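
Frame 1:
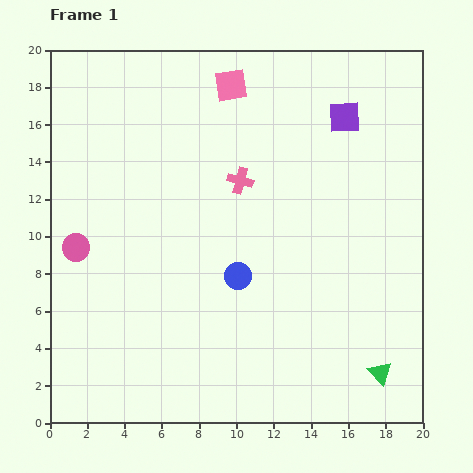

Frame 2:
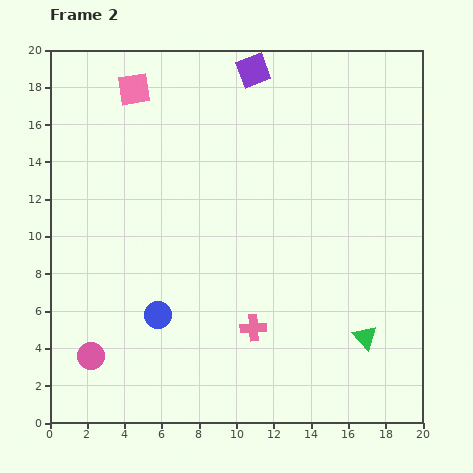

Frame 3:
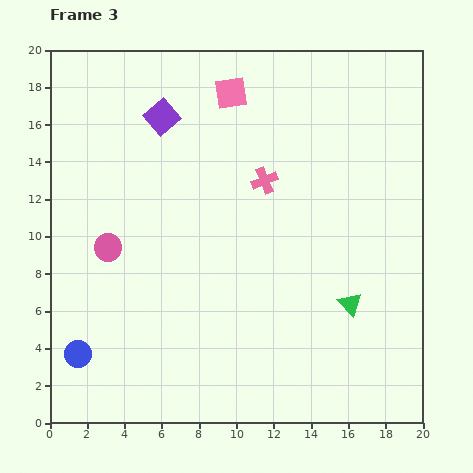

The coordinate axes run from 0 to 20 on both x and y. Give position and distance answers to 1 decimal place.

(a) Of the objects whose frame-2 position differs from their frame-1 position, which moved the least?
the green triangle

(moved 2.1)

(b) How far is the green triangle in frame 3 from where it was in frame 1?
4.0

The green triangle moved from (17.7, 2.7) to (16.1, 6.4), a distance of √(1.6² + 3.7²) ≈ 4.0.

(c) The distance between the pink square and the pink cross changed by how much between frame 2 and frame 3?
-9.3

Distance in frame 2: 14.3. Distance in frame 3: 5.0.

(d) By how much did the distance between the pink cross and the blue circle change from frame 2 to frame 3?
+8.6

Distance in frame 2: 5.1. Distance in frame 3: 13.7.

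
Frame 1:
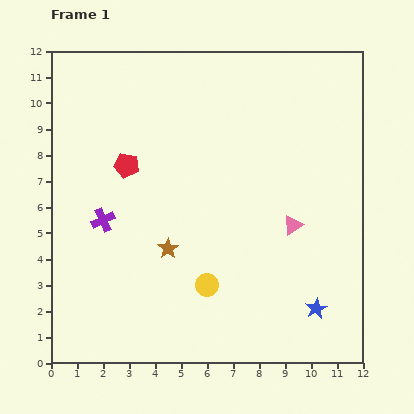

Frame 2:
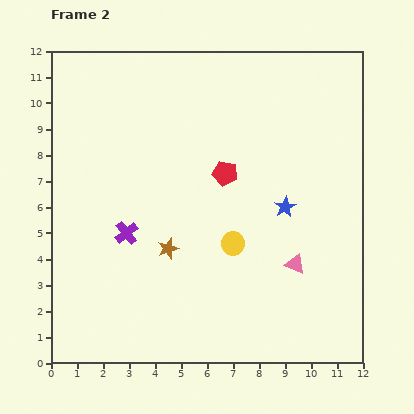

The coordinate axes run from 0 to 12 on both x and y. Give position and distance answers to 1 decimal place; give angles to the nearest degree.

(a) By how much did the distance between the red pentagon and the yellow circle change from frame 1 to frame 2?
-2.8

Distance in frame 1: 5.5. Distance in frame 2: 2.7.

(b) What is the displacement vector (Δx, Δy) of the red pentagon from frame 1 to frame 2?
(3.8, -0.3)

The red pentagon was at (2.9, 7.6) in frame 1 and (6.7, 7.3) in frame 2.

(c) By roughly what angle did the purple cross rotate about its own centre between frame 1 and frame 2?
15° counter-clockwise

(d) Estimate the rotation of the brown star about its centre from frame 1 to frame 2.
15° clockwise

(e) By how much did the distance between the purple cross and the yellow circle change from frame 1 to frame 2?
-0.6

Distance in frame 1: 4.7. Distance in frame 2: 4.1.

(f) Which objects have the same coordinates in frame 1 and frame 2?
the brown star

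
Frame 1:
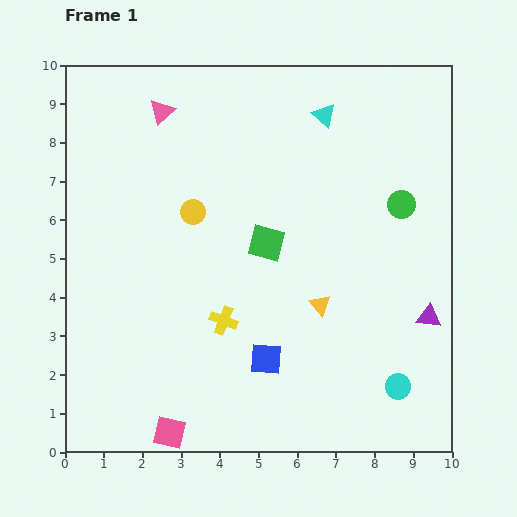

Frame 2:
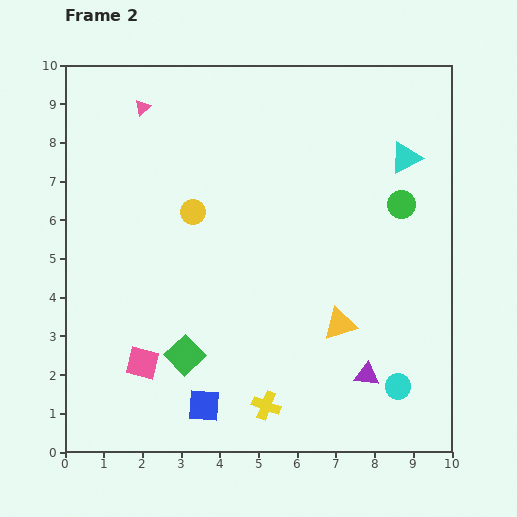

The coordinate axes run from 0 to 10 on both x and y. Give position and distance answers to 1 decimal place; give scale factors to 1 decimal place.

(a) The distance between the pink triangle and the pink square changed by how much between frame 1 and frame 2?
-1.7

Distance in frame 1: 8.3. Distance in frame 2: 6.6.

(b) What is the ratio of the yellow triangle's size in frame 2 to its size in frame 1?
1.5×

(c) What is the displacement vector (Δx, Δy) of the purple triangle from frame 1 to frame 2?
(-1.6, -1.5)

The purple triangle was at (9.4, 3.5) in frame 1 and (7.8, 2.0) in frame 2.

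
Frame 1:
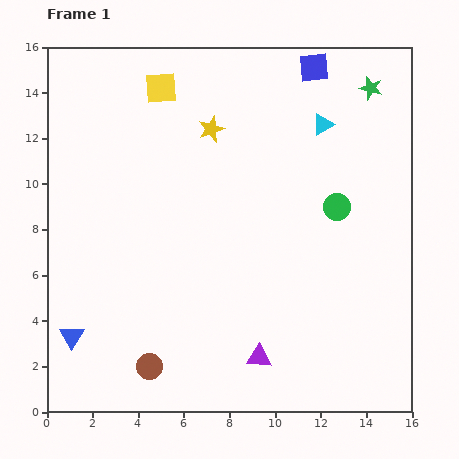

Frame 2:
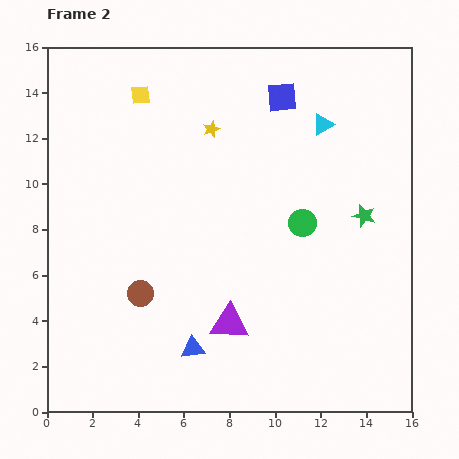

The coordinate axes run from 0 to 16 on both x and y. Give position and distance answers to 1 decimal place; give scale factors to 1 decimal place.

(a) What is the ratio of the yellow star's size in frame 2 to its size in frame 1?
0.6×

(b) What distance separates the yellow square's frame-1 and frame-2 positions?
0.9

The yellow square moved from (5.0, 14.2) to (4.1, 13.9), a distance of √(0.9² + 0.3²) ≈ 0.9.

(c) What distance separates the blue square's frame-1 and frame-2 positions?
1.9

The blue square moved from (11.7, 15.1) to (10.3, 13.8), a distance of √(1.4² + 1.3²) ≈ 1.9.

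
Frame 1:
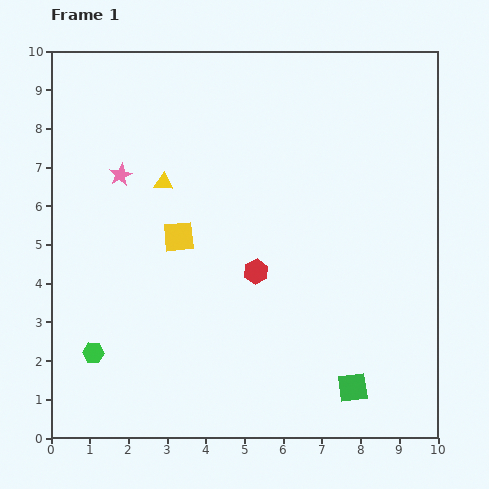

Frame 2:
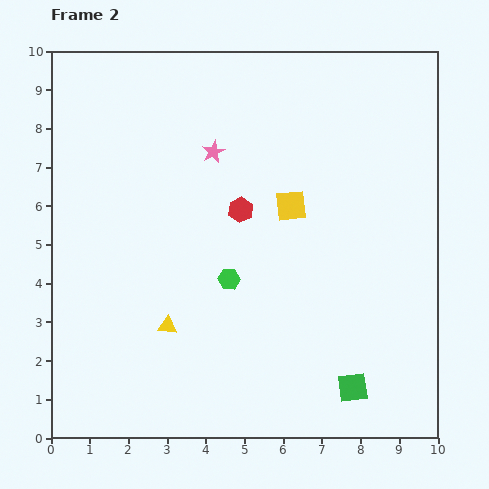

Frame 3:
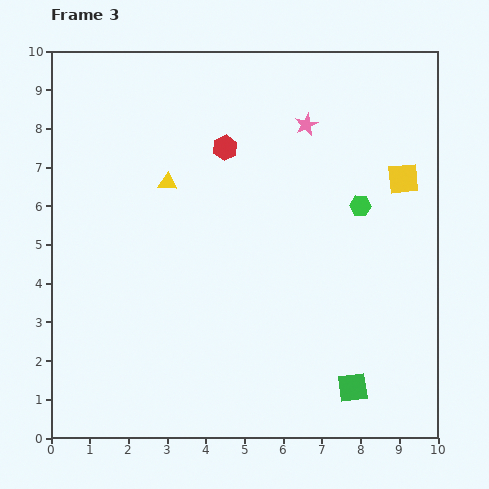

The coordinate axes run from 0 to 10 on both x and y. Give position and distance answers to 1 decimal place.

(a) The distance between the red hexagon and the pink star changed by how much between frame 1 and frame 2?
-2.6

Distance in frame 1: 4.3. Distance in frame 2: 1.7.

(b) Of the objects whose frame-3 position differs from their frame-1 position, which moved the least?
the yellow triangle

(moved 0.1)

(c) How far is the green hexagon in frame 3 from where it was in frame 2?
3.9

The green hexagon moved from (4.6, 4.1) to (8.0, 6.0), a distance of √(3.4² + 1.9²) ≈ 3.9.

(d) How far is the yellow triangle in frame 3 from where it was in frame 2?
3.7

The yellow triangle moved from (3.0, 2.9) to (3.0, 6.6), a distance of √(0.0² + 3.7²) ≈ 3.7.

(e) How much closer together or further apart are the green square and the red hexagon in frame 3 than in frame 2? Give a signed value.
+1.6

Distance in frame 2: 5.4. Distance in frame 3: 7.0.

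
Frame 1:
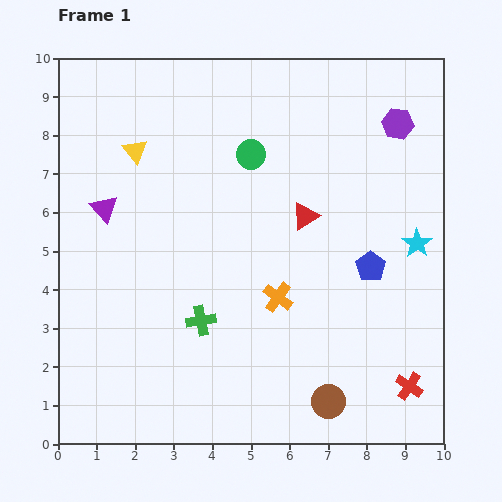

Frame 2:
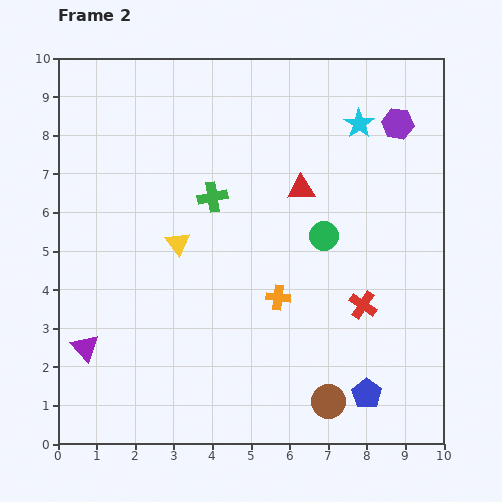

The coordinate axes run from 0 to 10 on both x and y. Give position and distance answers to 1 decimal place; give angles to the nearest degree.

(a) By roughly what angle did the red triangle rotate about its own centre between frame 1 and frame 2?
30° clockwise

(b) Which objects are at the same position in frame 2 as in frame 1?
the orange cross, the brown circle, the purple hexagon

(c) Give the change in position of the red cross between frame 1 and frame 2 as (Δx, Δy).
(-1.2, 2.1)

The red cross was at (9.1, 1.5) in frame 1 and (7.9, 3.6) in frame 2.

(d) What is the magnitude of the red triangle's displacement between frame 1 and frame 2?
0.7

The red triangle moved from (6.4, 5.9) to (6.3, 6.6), a distance of √(0.1² + 0.7²) ≈ 0.7.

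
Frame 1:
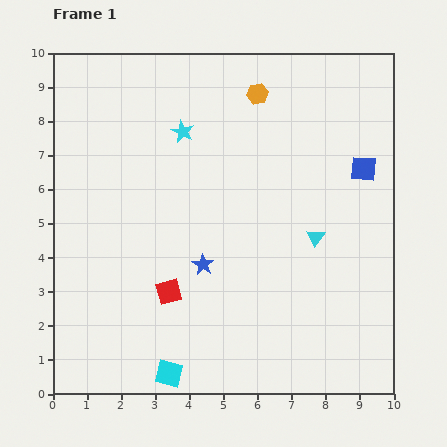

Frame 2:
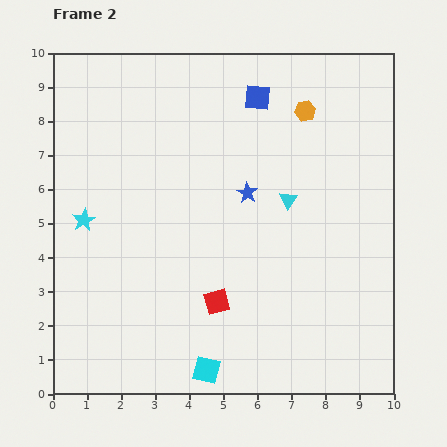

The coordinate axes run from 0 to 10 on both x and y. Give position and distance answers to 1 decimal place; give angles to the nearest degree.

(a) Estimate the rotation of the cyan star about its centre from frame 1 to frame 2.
18° clockwise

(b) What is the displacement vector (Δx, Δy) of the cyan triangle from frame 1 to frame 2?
(-0.8, 1.1)

The cyan triangle was at (7.7, 4.6) in frame 1 and (6.9, 5.7) in frame 2.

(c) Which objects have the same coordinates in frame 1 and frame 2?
none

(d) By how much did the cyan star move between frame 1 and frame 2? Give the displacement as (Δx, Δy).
(-2.9, -2.6)

The cyan star was at (3.8, 7.7) in frame 1 and (0.9, 5.1) in frame 2.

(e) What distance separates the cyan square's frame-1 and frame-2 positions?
1.1

The cyan square moved from (3.4, 0.6) to (4.5, 0.7), a distance of √(1.1² + 0.1²) ≈ 1.1.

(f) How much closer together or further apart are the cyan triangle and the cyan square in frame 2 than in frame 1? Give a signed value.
-0.4

Distance in frame 1: 5.9. Distance in frame 2: 5.5.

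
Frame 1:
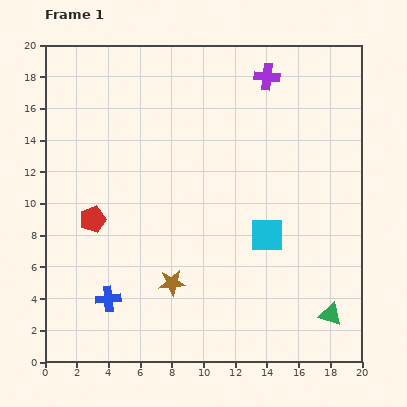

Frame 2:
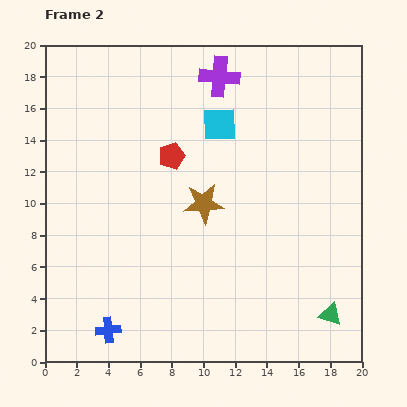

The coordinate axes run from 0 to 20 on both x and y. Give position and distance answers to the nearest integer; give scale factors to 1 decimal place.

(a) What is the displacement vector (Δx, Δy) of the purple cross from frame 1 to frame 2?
(-3, 0)

The purple cross was at (14, 18) in frame 1 and (11, 18) in frame 2.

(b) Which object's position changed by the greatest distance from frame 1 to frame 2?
the cyan square

(moved 8; next 6)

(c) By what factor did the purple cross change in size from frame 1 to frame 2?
1.6×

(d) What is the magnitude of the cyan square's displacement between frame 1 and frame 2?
8

The cyan square moved from (14, 8) to (11, 15), a distance of √(3² + 7²) ≈ 8.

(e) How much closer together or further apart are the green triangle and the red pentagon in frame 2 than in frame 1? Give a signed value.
-2

Distance in frame 1: 16. Distance in frame 2: 14.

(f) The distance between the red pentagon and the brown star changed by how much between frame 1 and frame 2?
-2

Distance in frame 1: 6. Distance in frame 2: 4.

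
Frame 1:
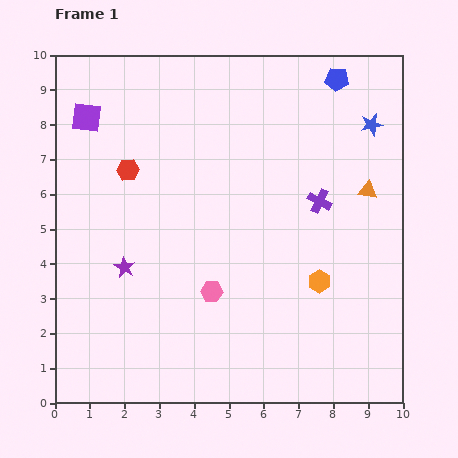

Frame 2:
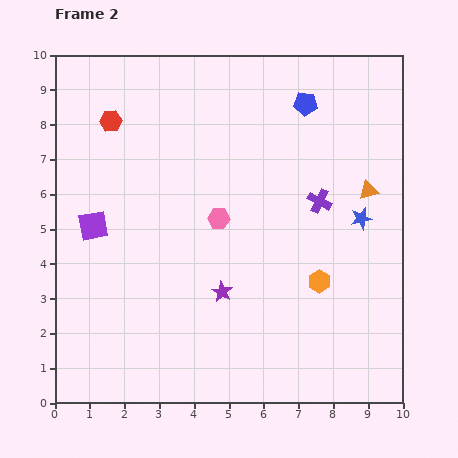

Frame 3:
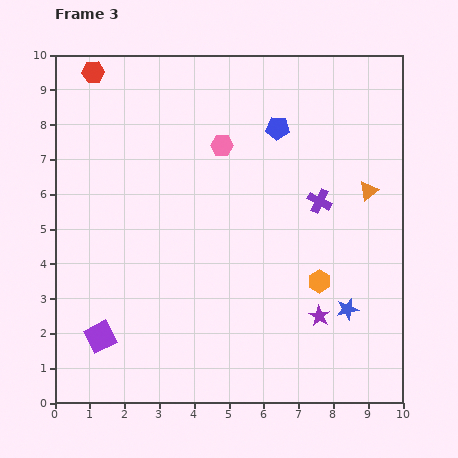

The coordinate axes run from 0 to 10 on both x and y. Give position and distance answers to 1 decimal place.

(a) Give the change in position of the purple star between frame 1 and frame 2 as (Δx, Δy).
(2.8, -0.7)

The purple star was at (2.0, 3.9) in frame 1 and (4.8, 3.2) in frame 2.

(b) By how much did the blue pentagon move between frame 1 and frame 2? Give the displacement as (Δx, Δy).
(-0.9, -0.7)

The blue pentagon was at (8.1, 9.3) in frame 1 and (7.2, 8.6) in frame 2.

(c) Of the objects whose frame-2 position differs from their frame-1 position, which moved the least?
the blue pentagon

(moved 1.1)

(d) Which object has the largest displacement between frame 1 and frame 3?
the purple square

(moved 6.3; next 5.8)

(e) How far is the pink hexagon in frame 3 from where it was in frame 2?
2.1

The pink hexagon moved from (4.7, 5.3) to (4.8, 7.4), a distance of √(0.1² + 2.1²) ≈ 2.1.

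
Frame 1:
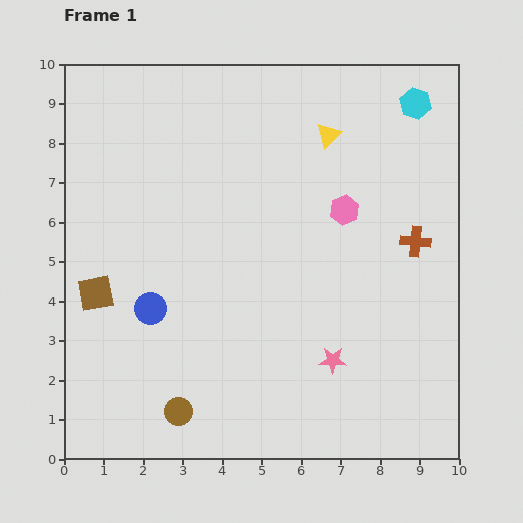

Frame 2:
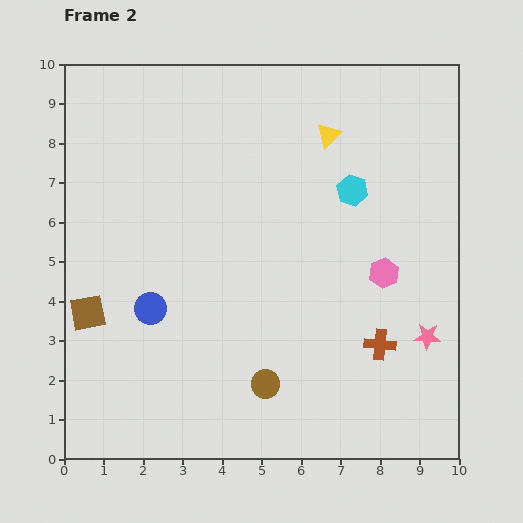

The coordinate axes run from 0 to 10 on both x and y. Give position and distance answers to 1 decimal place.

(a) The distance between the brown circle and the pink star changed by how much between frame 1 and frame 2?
+0.2

Distance in frame 1: 4.1. Distance in frame 2: 4.3.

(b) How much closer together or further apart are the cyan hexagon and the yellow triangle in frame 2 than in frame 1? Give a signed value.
-0.8

Distance in frame 1: 2.3. Distance in frame 2: 1.5.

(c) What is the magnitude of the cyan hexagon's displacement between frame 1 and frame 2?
2.7

The cyan hexagon moved from (8.9, 9.0) to (7.3, 6.8), a distance of √(1.6² + 2.2²) ≈ 2.7.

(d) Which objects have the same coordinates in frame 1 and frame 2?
the yellow triangle, the blue circle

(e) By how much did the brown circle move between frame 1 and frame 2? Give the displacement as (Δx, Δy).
(2.2, 0.7)

The brown circle was at (2.9, 1.2) in frame 1 and (5.1, 1.9) in frame 2.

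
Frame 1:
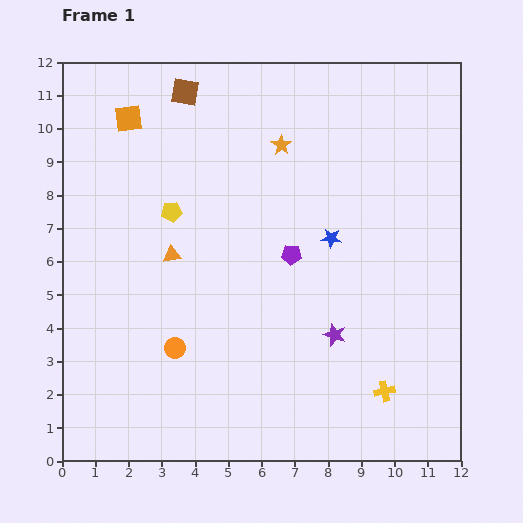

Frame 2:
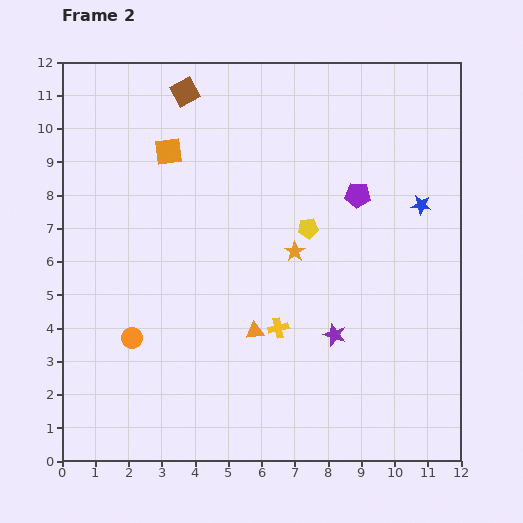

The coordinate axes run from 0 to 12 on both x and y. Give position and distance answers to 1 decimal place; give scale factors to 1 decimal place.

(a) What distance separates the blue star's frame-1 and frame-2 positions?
2.9

The blue star moved from (8.1, 6.7) to (10.8, 7.7), a distance of √(2.7² + 1.0²) ≈ 2.9.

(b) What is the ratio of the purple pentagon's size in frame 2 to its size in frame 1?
1.3×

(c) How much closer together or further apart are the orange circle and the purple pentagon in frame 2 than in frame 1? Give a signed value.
+3.5

Distance in frame 1: 4.5. Distance in frame 2: 8.0.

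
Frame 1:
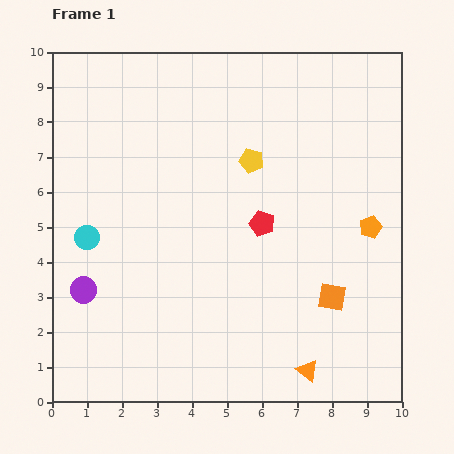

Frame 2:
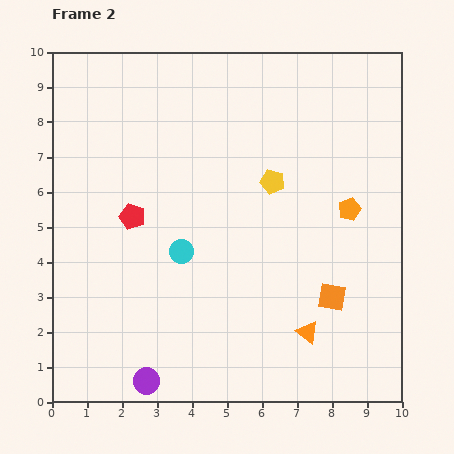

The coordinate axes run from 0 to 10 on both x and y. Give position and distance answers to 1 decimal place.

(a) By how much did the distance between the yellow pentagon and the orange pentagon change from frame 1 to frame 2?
-1.6

Distance in frame 1: 3.9. Distance in frame 2: 2.3.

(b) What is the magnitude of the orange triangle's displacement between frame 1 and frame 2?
1.1

The orange triangle moved from (7.3, 0.9) to (7.3, 2.0), a distance of √(0.0² + 1.1²) ≈ 1.1.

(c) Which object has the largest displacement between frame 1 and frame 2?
the red pentagon

(moved 3.7; next 3.2)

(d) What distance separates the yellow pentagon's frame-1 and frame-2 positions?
0.8

The yellow pentagon moved from (5.7, 6.9) to (6.3, 6.3), a distance of √(0.6² + 0.6²) ≈ 0.8.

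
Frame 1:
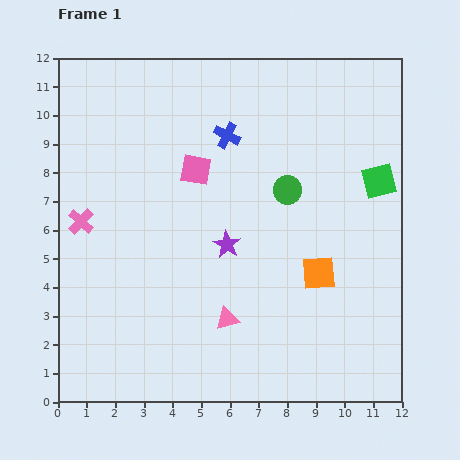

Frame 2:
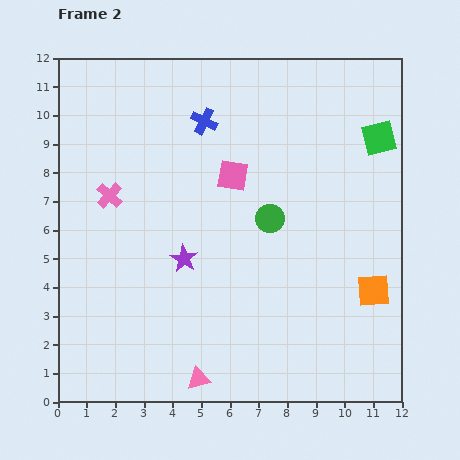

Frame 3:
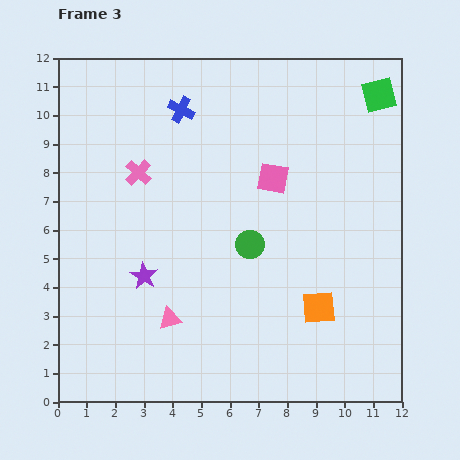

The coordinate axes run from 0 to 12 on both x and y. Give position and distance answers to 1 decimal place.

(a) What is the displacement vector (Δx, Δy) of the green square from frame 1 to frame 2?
(0.0, 1.5)

The green square was at (11.2, 7.7) in frame 1 and (11.2, 9.2) in frame 2.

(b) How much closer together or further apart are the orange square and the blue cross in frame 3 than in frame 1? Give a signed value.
+2.6

Distance in frame 1: 5.8. Distance in frame 3: 8.4.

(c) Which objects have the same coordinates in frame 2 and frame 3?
none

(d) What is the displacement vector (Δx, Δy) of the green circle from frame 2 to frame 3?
(-0.7, -0.9)

The green circle was at (7.4, 6.4) in frame 2 and (6.7, 5.5) in frame 3.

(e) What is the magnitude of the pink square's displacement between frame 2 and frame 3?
1.4

The pink square moved from (6.1, 7.9) to (7.5, 7.8), a distance of √(1.4² + 0.1²) ≈ 1.4.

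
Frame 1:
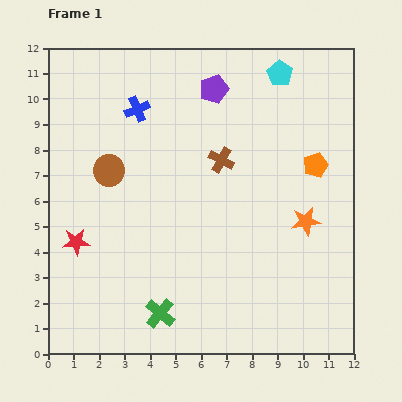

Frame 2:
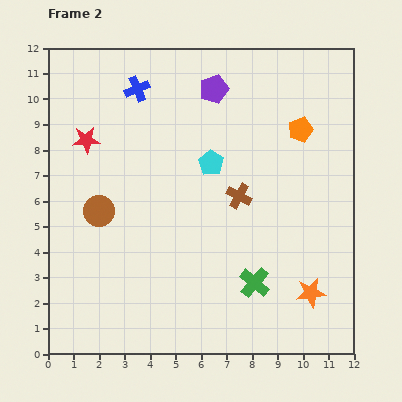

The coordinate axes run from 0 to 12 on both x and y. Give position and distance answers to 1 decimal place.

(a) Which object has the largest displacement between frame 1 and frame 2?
the cyan pentagon

(moved 4.4; next 4.0)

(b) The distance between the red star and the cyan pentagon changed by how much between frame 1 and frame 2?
-5.4

Distance in frame 1: 10.4. Distance in frame 2: 5.0.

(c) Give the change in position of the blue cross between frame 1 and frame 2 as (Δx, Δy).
(0.0, 0.8)

The blue cross was at (3.5, 9.6) in frame 1 and (3.5, 10.4) in frame 2.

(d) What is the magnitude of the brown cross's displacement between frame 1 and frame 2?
1.6

The brown cross moved from (6.8, 7.6) to (7.5, 6.2), a distance of √(0.7² + 1.4²) ≈ 1.6.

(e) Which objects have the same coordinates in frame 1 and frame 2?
the purple pentagon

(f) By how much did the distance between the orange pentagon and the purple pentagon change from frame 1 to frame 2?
-1.2

Distance in frame 1: 5.0. Distance in frame 2: 3.8.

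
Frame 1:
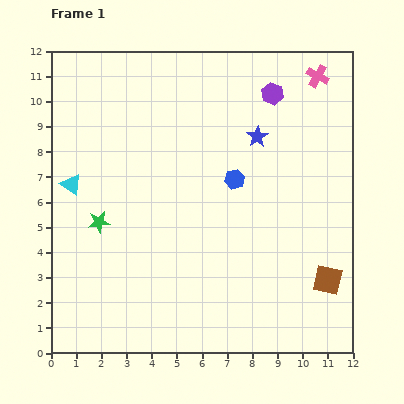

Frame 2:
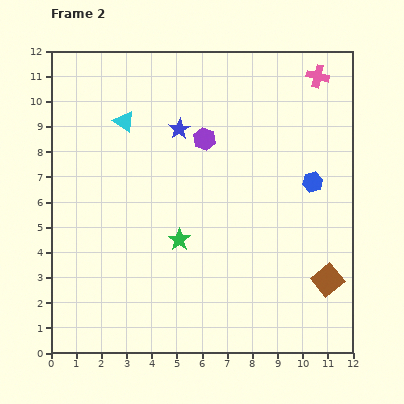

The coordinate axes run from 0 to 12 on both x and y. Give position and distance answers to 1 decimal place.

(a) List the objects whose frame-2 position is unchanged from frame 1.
the brown square, the pink cross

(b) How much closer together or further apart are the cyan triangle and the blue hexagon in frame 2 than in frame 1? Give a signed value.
+1.4

Distance in frame 1: 6.5. Distance in frame 2: 7.9.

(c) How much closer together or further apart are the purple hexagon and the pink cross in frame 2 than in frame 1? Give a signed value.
+3.2

Distance in frame 1: 1.9. Distance in frame 2: 5.1.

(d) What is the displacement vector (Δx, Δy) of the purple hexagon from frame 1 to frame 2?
(-2.7, -1.8)

The purple hexagon was at (8.8, 10.3) in frame 1 and (6.1, 8.5) in frame 2.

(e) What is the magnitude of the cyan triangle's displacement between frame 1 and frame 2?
3.3

The cyan triangle moved from (0.8, 6.7) to (2.9, 9.2), a distance of √(2.1² + 2.5²) ≈ 3.3.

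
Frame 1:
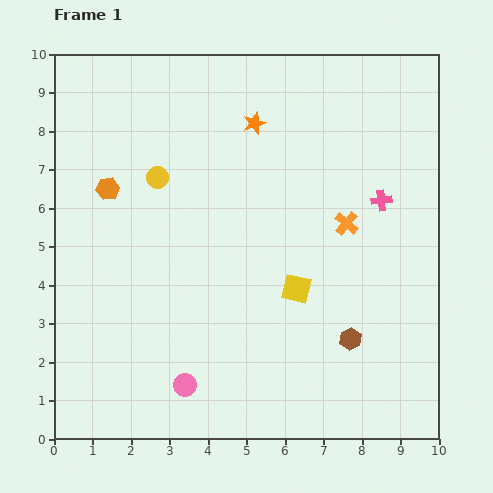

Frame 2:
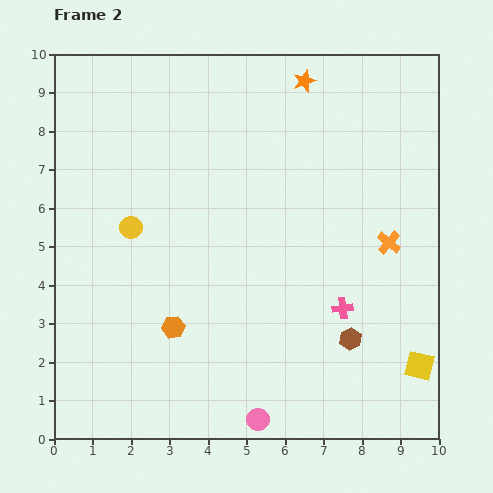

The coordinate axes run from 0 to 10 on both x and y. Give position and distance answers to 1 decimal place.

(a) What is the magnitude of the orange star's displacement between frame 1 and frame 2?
1.7

The orange star moved from (5.2, 8.2) to (6.5, 9.3), a distance of √(1.3² + 1.1²) ≈ 1.7.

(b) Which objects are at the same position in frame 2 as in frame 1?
the brown hexagon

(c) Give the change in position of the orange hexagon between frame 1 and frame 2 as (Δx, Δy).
(1.7, -3.6)

The orange hexagon was at (1.4, 6.5) in frame 1 and (3.1, 2.9) in frame 2.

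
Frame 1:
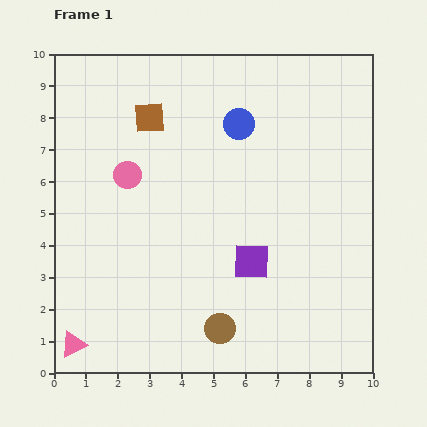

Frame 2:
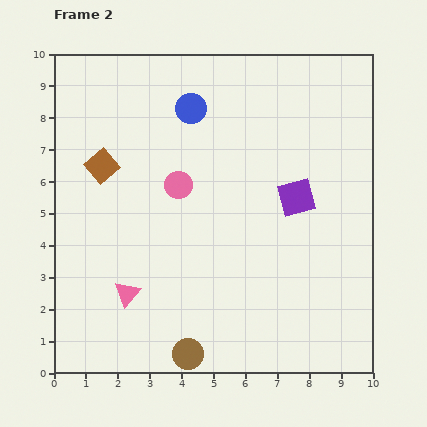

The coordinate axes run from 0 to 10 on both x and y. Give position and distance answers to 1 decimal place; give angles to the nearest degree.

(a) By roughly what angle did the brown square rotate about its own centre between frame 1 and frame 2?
36° counter-clockwise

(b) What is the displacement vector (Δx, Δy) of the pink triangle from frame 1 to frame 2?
(1.7, 1.6)

The pink triangle was at (0.6, 0.9) in frame 1 and (2.3, 2.5) in frame 2.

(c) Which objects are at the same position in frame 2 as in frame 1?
none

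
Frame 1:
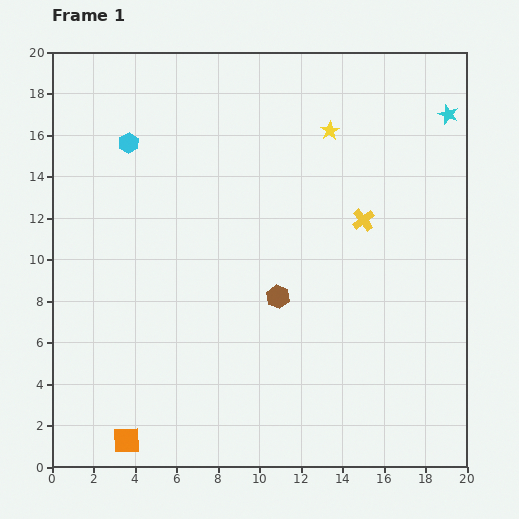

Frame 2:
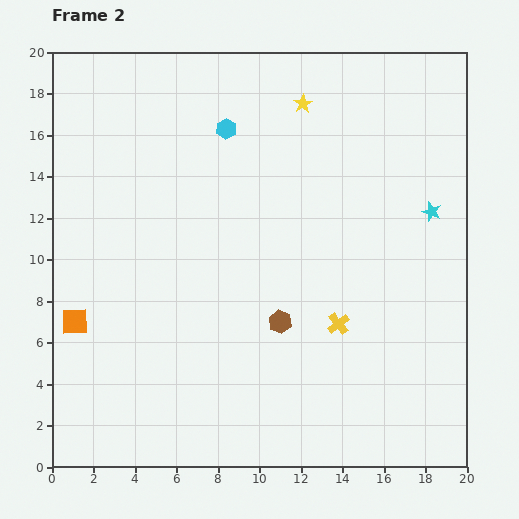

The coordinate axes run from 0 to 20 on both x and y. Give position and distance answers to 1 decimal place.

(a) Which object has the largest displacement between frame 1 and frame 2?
the orange square

(moved 6.2; next 5.1)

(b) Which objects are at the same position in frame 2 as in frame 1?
none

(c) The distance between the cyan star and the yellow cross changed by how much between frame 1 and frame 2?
+0.5

Distance in frame 1: 6.5. Distance in frame 2: 7.0.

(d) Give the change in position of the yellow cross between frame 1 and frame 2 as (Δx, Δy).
(-1.2, -5.0)

The yellow cross was at (15.0, 11.9) in frame 1 and (13.8, 6.9) in frame 2.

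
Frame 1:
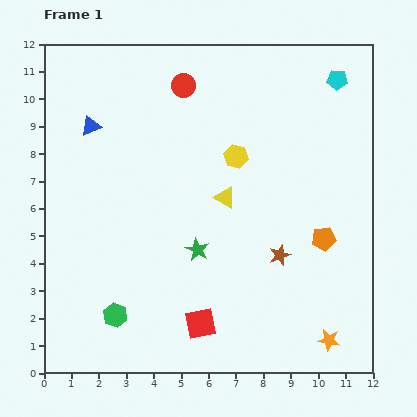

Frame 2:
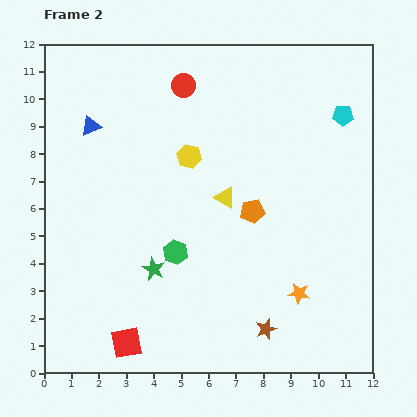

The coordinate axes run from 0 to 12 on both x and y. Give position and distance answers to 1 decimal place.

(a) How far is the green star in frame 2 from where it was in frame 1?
1.7

The green star moved from (5.6, 4.5) to (4.0, 3.8), a distance of √(1.6² + 0.7²) ≈ 1.7.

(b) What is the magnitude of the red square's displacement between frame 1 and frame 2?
2.8

The red square moved from (5.7, 1.8) to (3.0, 1.1), a distance of √(2.7² + 0.7²) ≈ 2.8.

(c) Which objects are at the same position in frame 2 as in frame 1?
the blue triangle, the yellow triangle, the red circle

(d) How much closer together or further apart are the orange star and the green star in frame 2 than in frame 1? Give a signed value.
-0.4

Distance in frame 1: 5.8. Distance in frame 2: 5.4.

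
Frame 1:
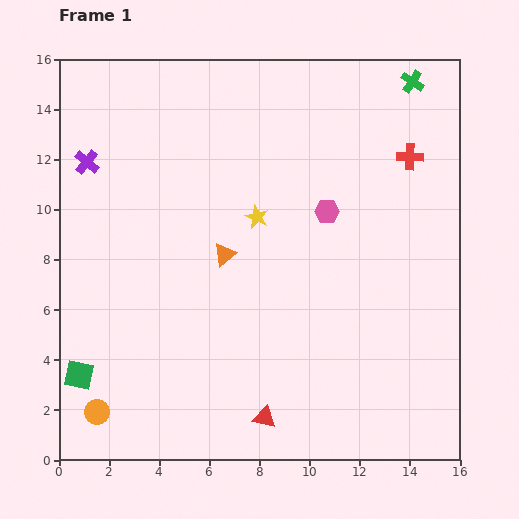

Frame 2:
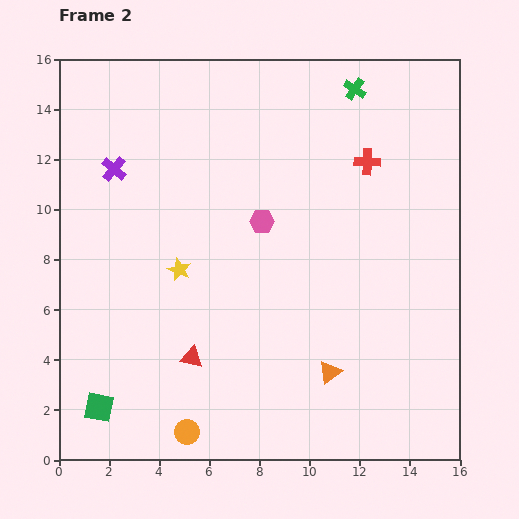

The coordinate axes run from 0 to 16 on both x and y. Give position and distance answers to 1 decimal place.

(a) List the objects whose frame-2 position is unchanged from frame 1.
none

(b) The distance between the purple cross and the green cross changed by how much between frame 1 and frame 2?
-3.3

Distance in frame 1: 13.4. Distance in frame 2: 10.1.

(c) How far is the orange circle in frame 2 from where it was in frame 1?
3.7

The orange circle moved from (1.5, 1.9) to (5.1, 1.1), a distance of √(3.6² + 0.8²) ≈ 3.7.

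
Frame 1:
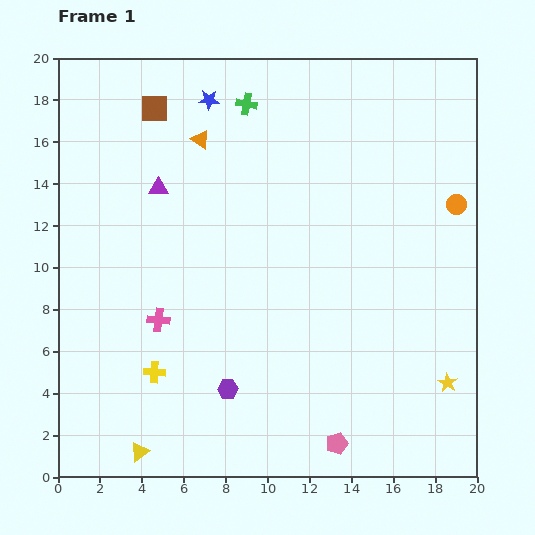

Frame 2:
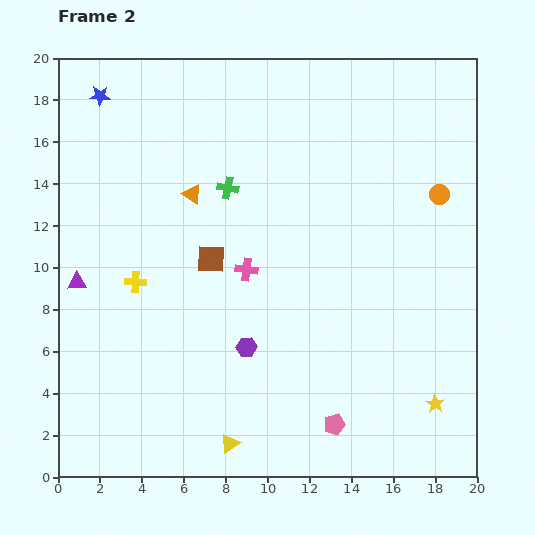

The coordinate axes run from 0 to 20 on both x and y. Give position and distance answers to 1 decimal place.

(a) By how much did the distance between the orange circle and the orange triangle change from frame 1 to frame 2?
-0.8

Distance in frame 1: 12.6. Distance in frame 2: 11.8.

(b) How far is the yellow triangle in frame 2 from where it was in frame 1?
4.3

The yellow triangle moved from (3.9, 1.2) to (8.2, 1.6), a distance of √(4.3² + 0.4²) ≈ 4.3.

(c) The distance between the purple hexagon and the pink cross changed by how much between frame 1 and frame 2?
-1.0

Distance in frame 1: 4.7. Distance in frame 2: 3.7.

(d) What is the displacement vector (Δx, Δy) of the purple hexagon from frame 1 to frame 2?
(0.9, 2.0)

The purple hexagon was at (8.1, 4.2) in frame 1 and (9.0, 6.2) in frame 2.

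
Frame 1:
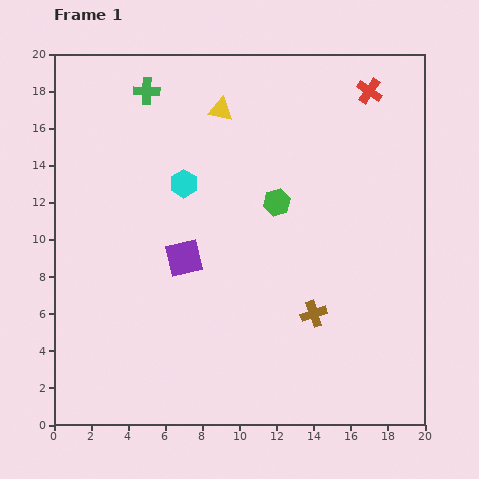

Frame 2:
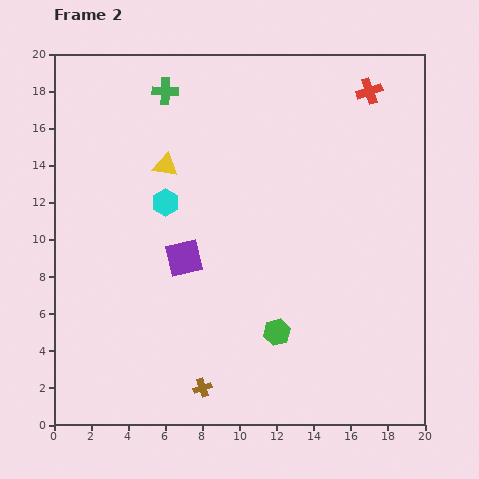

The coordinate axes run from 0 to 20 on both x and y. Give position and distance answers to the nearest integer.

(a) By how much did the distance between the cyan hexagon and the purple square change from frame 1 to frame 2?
-1

Distance in frame 1: 4. Distance in frame 2: 3.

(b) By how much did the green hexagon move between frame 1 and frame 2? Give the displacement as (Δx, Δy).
(0, -7)

The green hexagon was at (12, 12) in frame 1 and (12, 5) in frame 2.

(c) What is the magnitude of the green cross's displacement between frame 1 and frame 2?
1

The green cross moved from (5, 18) to (6, 18), a distance of √(1² + 0²) ≈ 1.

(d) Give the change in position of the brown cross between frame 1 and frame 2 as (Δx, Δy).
(-6, -4)

The brown cross was at (14, 6) in frame 1 and (8, 2) in frame 2.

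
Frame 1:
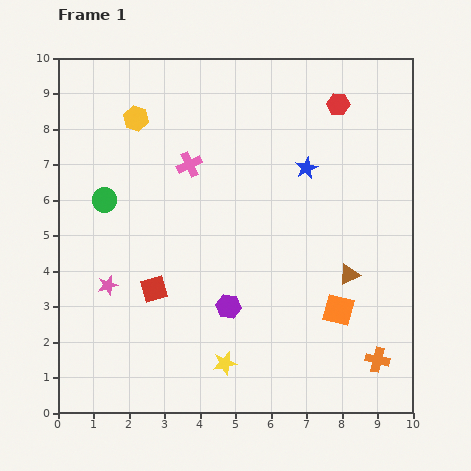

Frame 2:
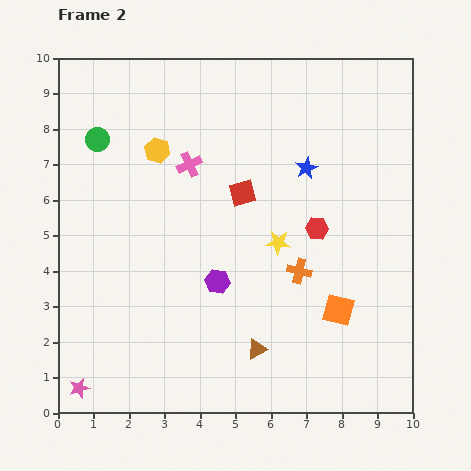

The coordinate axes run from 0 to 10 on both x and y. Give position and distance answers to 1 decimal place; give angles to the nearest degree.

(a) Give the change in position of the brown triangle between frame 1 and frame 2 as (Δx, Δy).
(-2.6, -2.1)

The brown triangle was at (8.2, 3.9) in frame 1 and (5.6, 1.8) in frame 2.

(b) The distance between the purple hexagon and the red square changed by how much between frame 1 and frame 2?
+0.4

Distance in frame 1: 2.2. Distance in frame 2: 2.6.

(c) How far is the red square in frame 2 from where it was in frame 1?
3.7

The red square moved from (2.7, 3.5) to (5.2, 6.2), a distance of √(2.5² + 2.7²) ≈ 3.7.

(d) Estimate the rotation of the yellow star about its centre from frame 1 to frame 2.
16° clockwise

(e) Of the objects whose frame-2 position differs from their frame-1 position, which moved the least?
the purple hexagon

(moved 0.8)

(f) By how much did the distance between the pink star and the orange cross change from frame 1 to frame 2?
-0.9

Distance in frame 1: 7.9. Distance in frame 2: 7.0.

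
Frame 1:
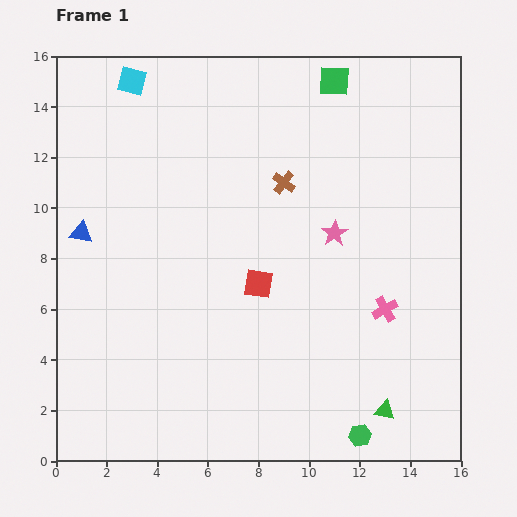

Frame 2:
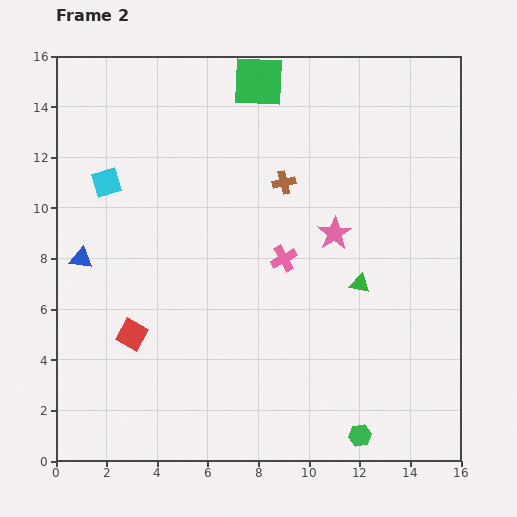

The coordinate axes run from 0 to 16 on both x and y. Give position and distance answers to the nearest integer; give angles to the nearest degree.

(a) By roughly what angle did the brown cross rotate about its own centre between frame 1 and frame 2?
40° clockwise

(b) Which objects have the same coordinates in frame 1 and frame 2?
the brown cross, the pink star, the green hexagon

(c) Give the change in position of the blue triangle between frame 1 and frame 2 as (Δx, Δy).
(0, -1)

The blue triangle was at (1, 9) in frame 1 and (1, 8) in frame 2.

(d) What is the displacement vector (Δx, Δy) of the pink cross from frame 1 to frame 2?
(-4, 2)

The pink cross was at (13, 6) in frame 1 and (9, 8) in frame 2.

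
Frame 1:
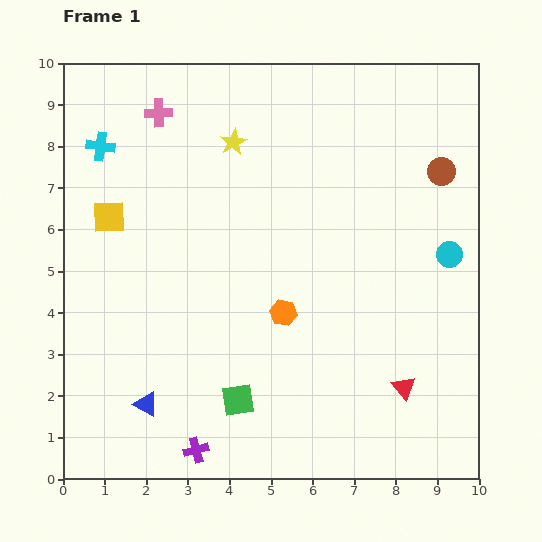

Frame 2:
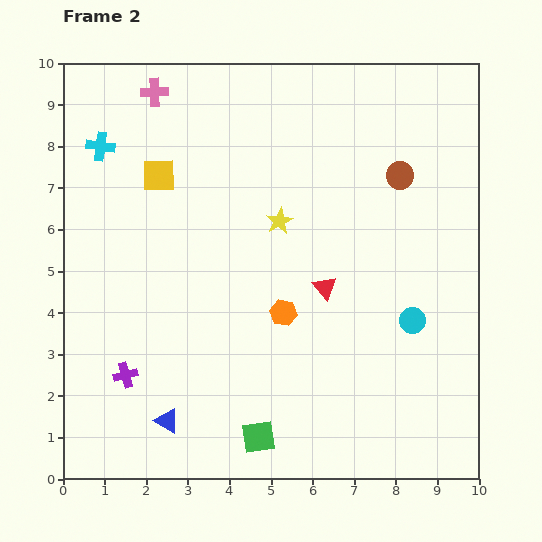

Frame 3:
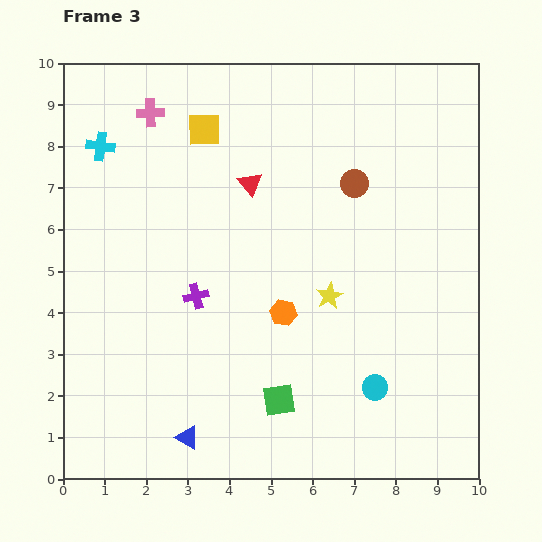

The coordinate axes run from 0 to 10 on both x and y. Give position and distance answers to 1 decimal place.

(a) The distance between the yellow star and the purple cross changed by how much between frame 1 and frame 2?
-2.3

Distance in frame 1: 7.5. Distance in frame 2: 5.2.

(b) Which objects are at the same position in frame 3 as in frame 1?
the cyan cross, the orange hexagon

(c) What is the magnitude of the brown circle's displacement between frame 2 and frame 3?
1.1

The brown circle moved from (8.1, 7.3) to (7.0, 7.1), a distance of √(1.1² + 0.2²) ≈ 1.1.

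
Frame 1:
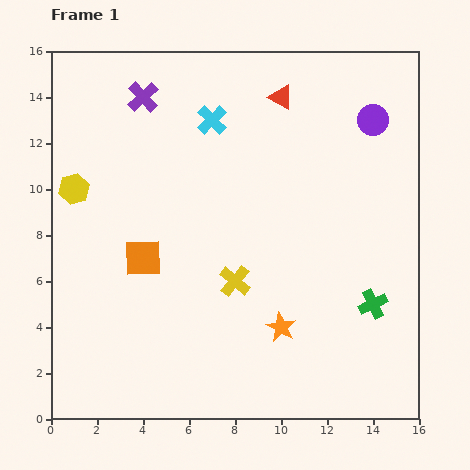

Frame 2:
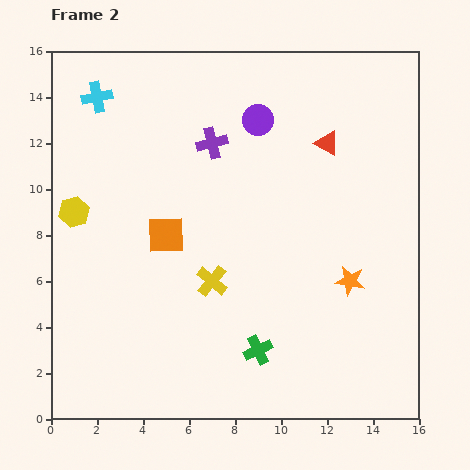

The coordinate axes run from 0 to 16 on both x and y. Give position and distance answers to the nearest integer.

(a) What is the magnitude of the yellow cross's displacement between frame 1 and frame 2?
1

The yellow cross moved from (8, 6) to (7, 6), a distance of √(1² + 0²) ≈ 1.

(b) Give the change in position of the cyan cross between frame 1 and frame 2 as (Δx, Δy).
(-5, 1)

The cyan cross was at (7, 13) in frame 1 and (2, 14) in frame 2.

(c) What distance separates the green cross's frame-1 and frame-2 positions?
5

The green cross moved from (14, 5) to (9, 3), a distance of √(5² + 2²) ≈ 5.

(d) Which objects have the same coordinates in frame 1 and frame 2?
none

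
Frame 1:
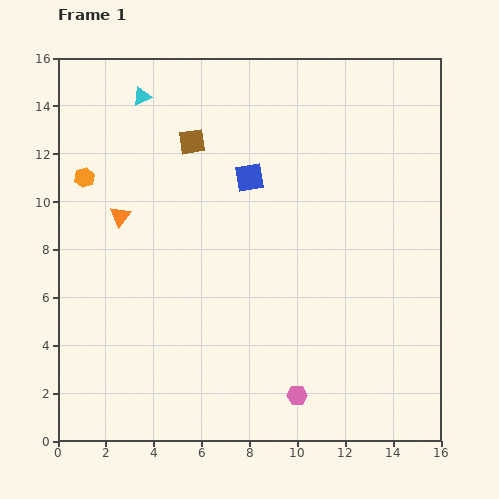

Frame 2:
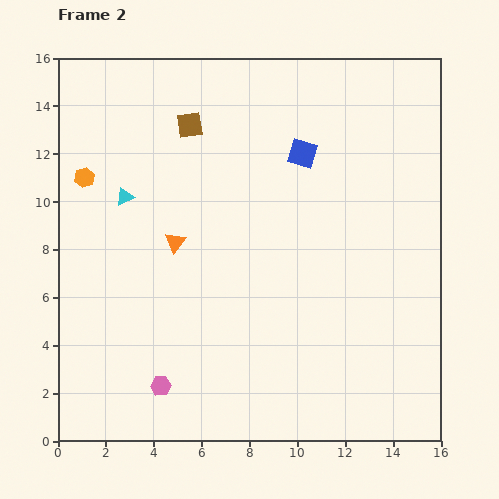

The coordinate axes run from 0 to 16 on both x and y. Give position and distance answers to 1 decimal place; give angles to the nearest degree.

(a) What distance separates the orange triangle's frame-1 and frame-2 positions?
2.5

The orange triangle moved from (2.6, 9.4) to (4.9, 8.3), a distance of √(2.3² + 1.1²) ≈ 2.5.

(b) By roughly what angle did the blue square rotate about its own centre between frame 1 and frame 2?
25° clockwise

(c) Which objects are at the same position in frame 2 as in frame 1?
the orange hexagon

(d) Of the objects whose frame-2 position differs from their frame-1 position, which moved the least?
the brown square

(moved 0.7)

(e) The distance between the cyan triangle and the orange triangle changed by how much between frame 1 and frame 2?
-2.3

Distance in frame 1: 5.1. Distance in frame 2: 2.8.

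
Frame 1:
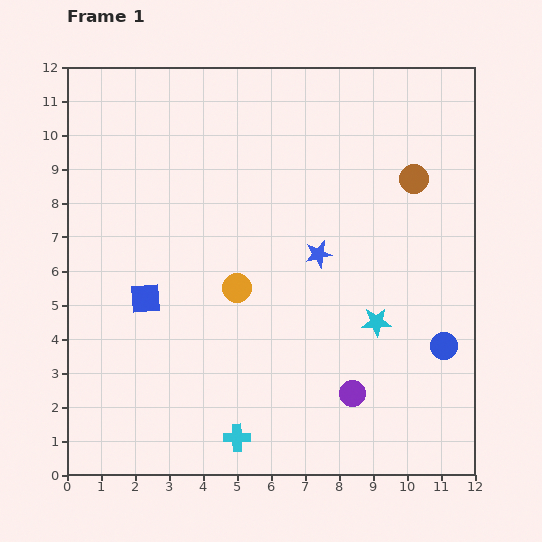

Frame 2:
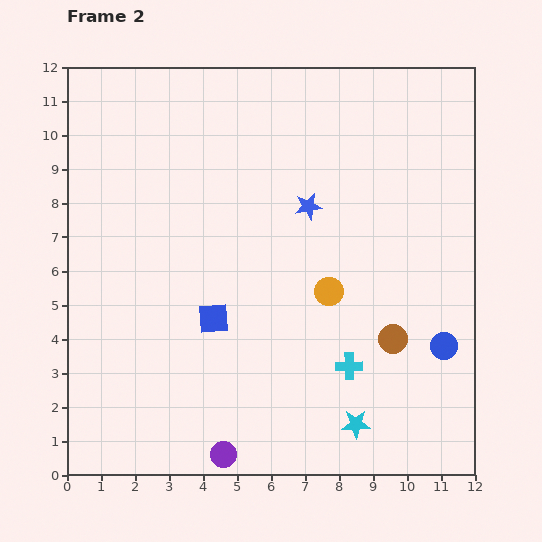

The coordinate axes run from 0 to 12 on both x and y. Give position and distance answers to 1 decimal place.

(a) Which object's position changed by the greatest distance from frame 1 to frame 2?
the brown circle

(moved 4.7; next 4.2)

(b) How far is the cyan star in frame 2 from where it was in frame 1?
3.1

The cyan star moved from (9.1, 4.5) to (8.5, 1.5), a distance of √(0.6² + 3.0²) ≈ 3.1.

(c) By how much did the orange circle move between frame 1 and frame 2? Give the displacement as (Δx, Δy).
(2.7, -0.1)

The orange circle was at (5.0, 5.5) in frame 1 and (7.7, 5.4) in frame 2.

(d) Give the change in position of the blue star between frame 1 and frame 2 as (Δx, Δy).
(-0.3, 1.4)

The blue star was at (7.4, 6.5) in frame 1 and (7.1, 7.9) in frame 2.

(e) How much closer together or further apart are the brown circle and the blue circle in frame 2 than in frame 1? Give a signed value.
-3.5

Distance in frame 1: 5.0. Distance in frame 2: 1.5.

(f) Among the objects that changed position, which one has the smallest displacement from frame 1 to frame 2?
the blue star

(moved 1.4)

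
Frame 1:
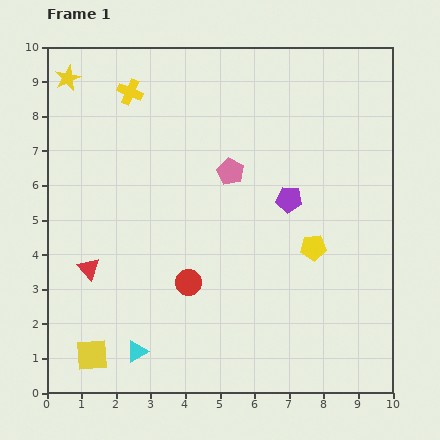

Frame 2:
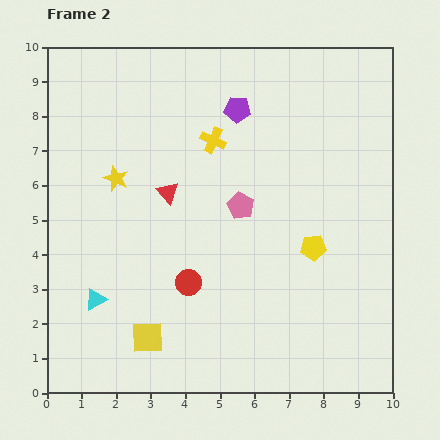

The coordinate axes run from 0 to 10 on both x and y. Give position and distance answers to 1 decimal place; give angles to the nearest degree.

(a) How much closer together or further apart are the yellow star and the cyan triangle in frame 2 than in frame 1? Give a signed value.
-4.5

Distance in frame 1: 8.1. Distance in frame 2: 3.6.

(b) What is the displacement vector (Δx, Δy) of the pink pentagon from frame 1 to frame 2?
(0.3, -1.0)

The pink pentagon was at (5.3, 6.4) in frame 1 and (5.6, 5.4) in frame 2.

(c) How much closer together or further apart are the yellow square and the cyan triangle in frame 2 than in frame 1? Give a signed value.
+0.6

Distance in frame 1: 1.3. Distance in frame 2: 1.9.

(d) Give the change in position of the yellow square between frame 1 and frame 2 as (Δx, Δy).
(1.6, 0.5)

The yellow square was at (1.3, 1.1) in frame 1 and (2.9, 1.6) in frame 2.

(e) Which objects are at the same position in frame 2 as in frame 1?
the red circle, the yellow pentagon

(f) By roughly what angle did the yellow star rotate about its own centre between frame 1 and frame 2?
27° counter-clockwise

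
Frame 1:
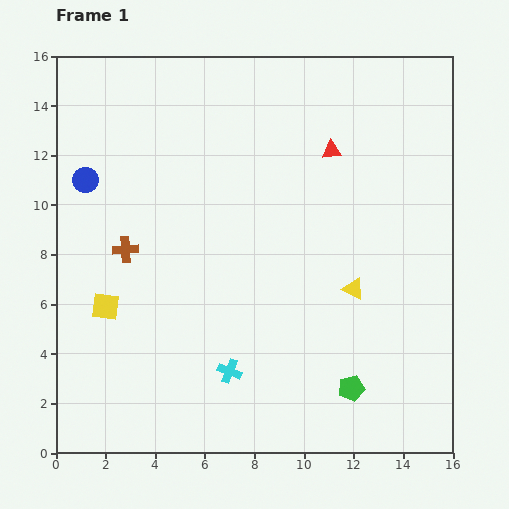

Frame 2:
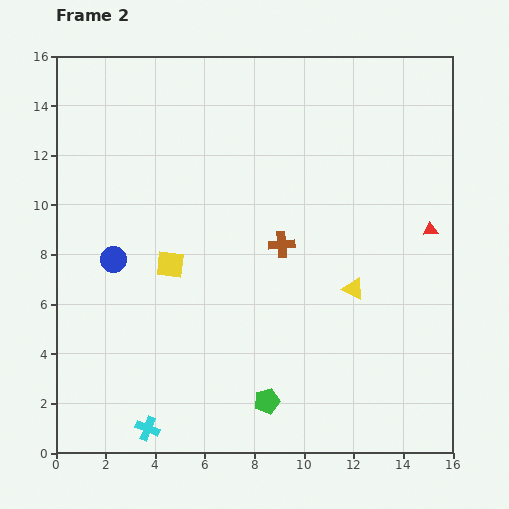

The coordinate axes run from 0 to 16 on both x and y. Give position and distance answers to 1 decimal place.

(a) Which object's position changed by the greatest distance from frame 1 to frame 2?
the brown cross

(moved 6.3; next 5.1)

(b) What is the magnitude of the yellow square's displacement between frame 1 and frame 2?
3.1

The yellow square moved from (2.0, 5.9) to (4.6, 7.6), a distance of √(2.6² + 1.7²) ≈ 3.1.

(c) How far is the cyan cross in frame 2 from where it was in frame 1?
4.0

The cyan cross moved from (7.0, 3.3) to (3.7, 1.0), a distance of √(3.3² + 2.3²) ≈ 4.0.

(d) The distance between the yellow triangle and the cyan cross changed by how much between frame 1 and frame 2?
+4.0

Distance in frame 1: 6.0. Distance in frame 2: 10.0.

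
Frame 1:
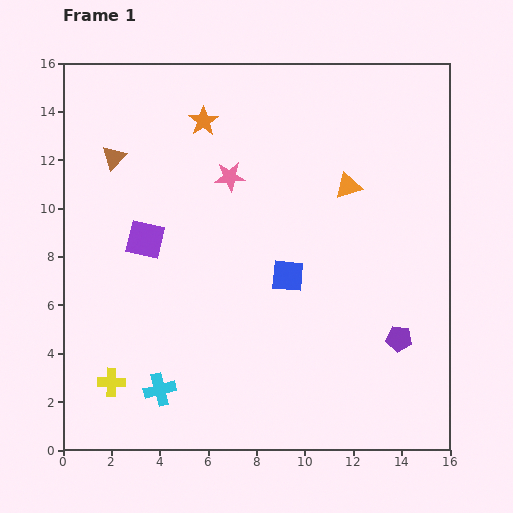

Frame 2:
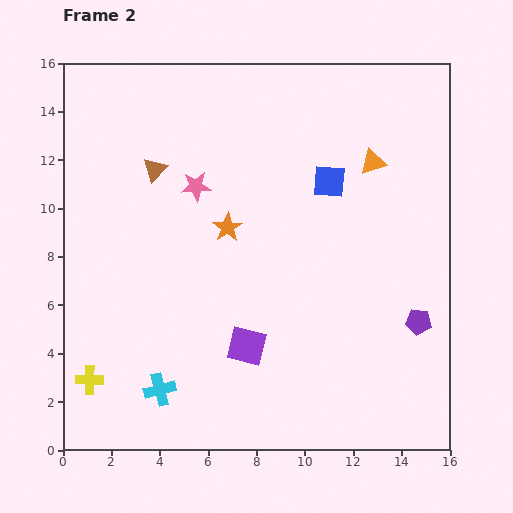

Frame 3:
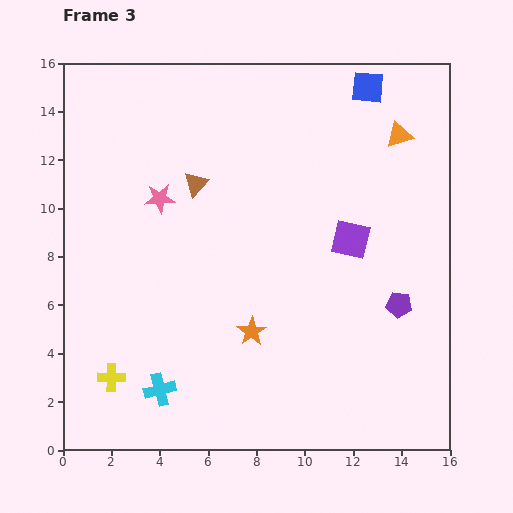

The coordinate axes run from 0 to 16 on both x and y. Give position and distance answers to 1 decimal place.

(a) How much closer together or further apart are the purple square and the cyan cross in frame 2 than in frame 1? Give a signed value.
-2.2

Distance in frame 1: 6.2. Distance in frame 2: 4.0.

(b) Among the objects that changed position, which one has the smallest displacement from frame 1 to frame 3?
the yellow cross

(moved 0.2)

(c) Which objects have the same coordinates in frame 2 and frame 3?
the cyan cross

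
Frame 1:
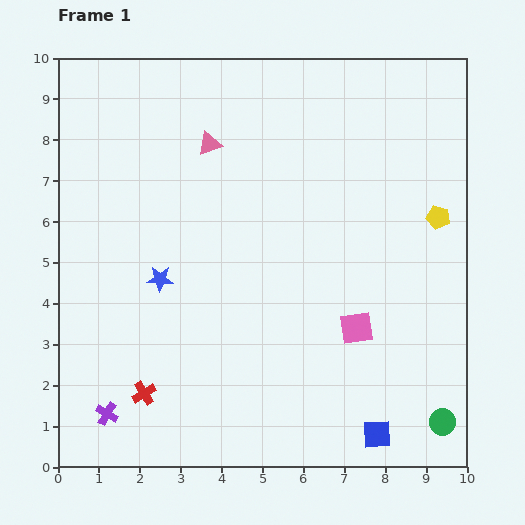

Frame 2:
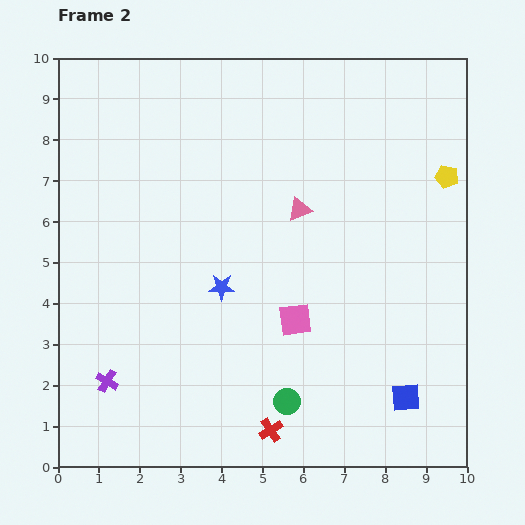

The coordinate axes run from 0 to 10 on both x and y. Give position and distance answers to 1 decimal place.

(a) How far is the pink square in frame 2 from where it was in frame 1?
1.5

The pink square moved from (7.3, 3.4) to (5.8, 3.6), a distance of √(1.5² + 0.2²) ≈ 1.5.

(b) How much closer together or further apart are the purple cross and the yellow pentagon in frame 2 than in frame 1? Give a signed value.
+0.3

Distance in frame 1: 9.4. Distance in frame 2: 9.7.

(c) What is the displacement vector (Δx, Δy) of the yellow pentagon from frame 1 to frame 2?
(0.2, 1.0)

The yellow pentagon was at (9.3, 6.1) in frame 1 and (9.5, 7.1) in frame 2.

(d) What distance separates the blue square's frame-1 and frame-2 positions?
1.1

The blue square moved from (7.8, 0.8) to (8.5, 1.7), a distance of √(0.7² + 0.9²) ≈ 1.1.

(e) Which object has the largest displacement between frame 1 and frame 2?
the green circle

(moved 3.8; next 3.2)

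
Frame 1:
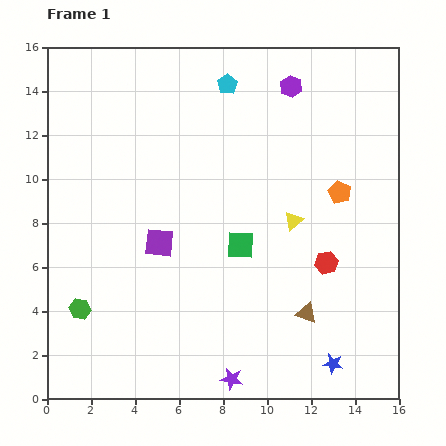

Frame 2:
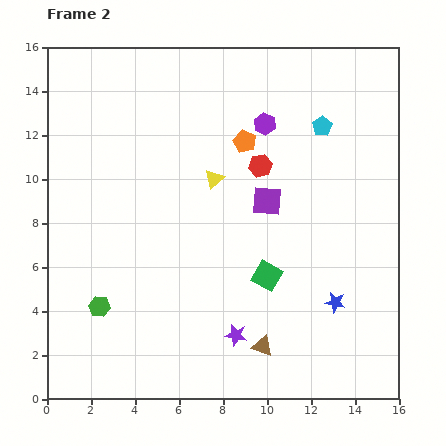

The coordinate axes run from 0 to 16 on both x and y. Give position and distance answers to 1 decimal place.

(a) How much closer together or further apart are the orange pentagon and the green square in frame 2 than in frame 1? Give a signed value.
+1.1

Distance in frame 1: 5.1. Distance in frame 2: 6.2.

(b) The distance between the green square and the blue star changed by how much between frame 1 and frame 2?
-3.5

Distance in frame 1: 6.8. Distance in frame 2: 3.3.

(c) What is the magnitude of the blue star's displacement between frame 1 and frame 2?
2.8

The blue star moved from (13.0, 1.6) to (13.1, 4.4), a distance of √(0.1² + 2.8²) ≈ 2.8.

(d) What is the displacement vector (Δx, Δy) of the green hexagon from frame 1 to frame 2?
(0.9, 0.1)

The green hexagon was at (1.5, 4.1) in frame 1 and (2.4, 4.2) in frame 2.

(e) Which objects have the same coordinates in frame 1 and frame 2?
none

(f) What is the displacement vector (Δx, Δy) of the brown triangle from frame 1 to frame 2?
(-2.0, -1.5)

The brown triangle was at (11.8, 3.9) in frame 1 and (9.8, 2.4) in frame 2.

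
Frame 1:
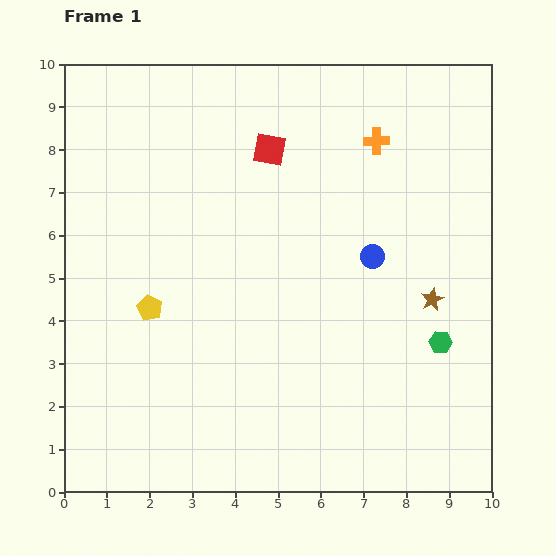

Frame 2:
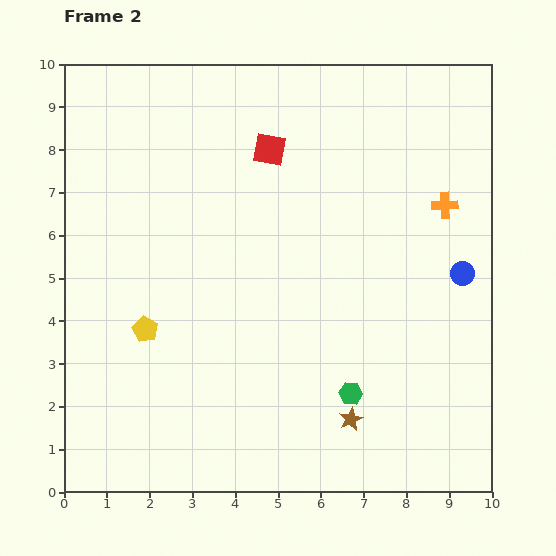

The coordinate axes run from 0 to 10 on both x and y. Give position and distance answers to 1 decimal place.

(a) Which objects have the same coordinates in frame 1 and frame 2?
the red square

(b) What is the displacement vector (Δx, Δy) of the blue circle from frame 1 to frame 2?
(2.1, -0.4)

The blue circle was at (7.2, 5.5) in frame 1 and (9.3, 5.1) in frame 2.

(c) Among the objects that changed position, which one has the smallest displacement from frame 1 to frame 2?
the yellow pentagon

(moved 0.5)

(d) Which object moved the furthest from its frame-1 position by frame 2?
the brown star

(moved 3.4; next 2.4)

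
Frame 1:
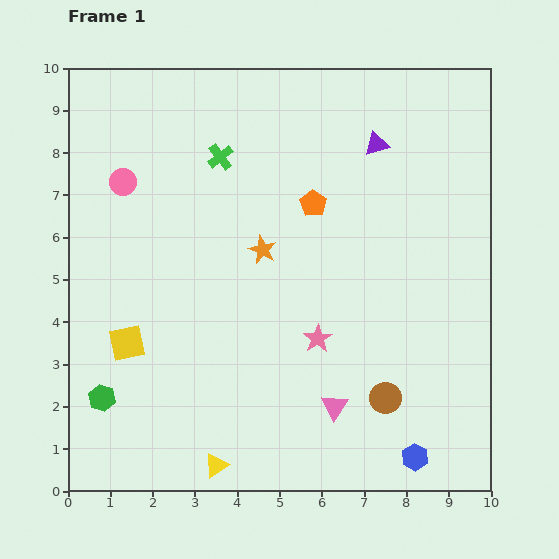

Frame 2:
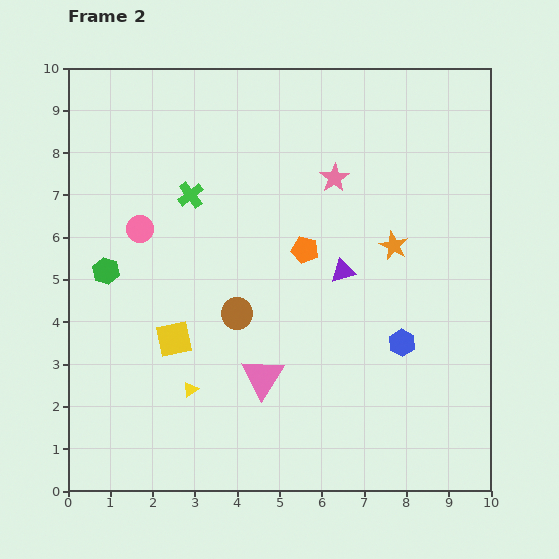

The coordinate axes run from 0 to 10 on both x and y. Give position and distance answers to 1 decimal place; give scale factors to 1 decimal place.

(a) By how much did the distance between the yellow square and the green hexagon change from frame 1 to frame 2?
+0.9

Distance in frame 1: 1.4. Distance in frame 2: 2.3.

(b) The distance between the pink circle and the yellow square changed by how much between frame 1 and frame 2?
-1.1

Distance in frame 1: 3.8. Distance in frame 2: 2.7.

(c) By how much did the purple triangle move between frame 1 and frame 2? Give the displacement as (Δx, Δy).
(-0.8, -3.0)

The purple triangle was at (7.3, 8.2) in frame 1 and (6.5, 5.2) in frame 2.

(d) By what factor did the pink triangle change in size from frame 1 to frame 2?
1.6×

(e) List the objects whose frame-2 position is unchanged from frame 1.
none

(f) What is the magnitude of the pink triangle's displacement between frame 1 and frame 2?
1.8

The pink triangle moved from (6.3, 2.0) to (4.6, 2.7), a distance of √(1.7² + 0.7²) ≈ 1.8.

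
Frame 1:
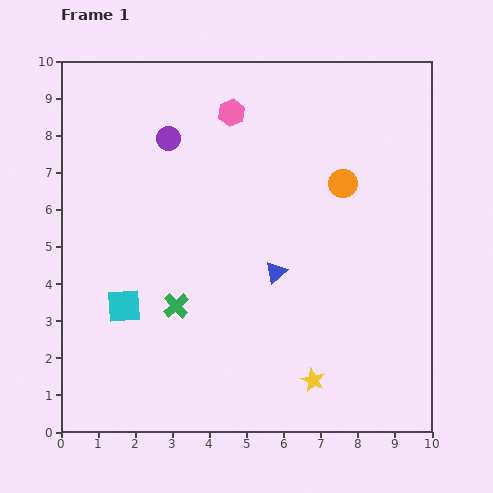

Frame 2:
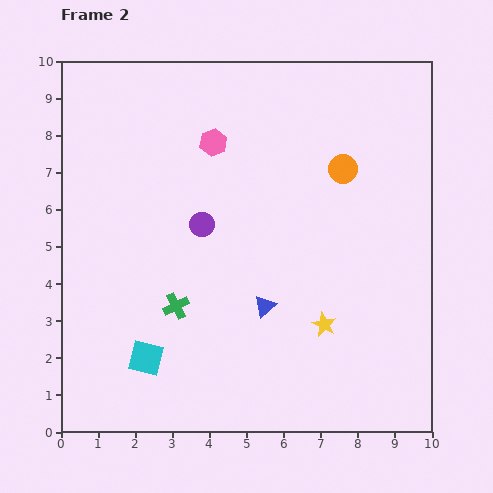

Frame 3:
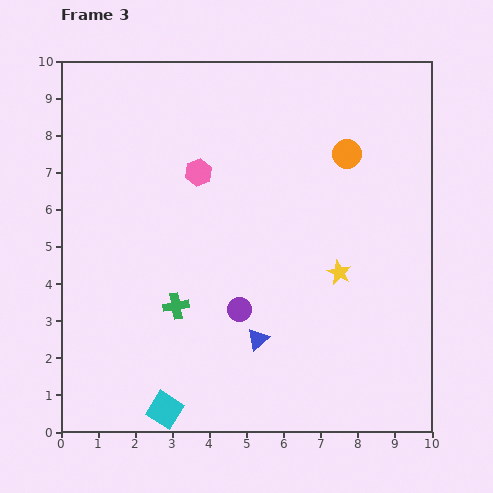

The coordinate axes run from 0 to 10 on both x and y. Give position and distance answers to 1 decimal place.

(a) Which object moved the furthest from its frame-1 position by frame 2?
the purple circle

(moved 2.5; next 1.5)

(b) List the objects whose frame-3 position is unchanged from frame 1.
the green cross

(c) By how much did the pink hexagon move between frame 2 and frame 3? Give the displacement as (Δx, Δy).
(-0.4, -0.8)

The pink hexagon was at (4.1, 7.8) in frame 2 and (3.7, 7.0) in frame 3.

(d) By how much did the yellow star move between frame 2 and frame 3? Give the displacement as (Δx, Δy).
(0.4, 1.4)

The yellow star was at (7.1, 2.9) in frame 2 and (7.5, 4.3) in frame 3.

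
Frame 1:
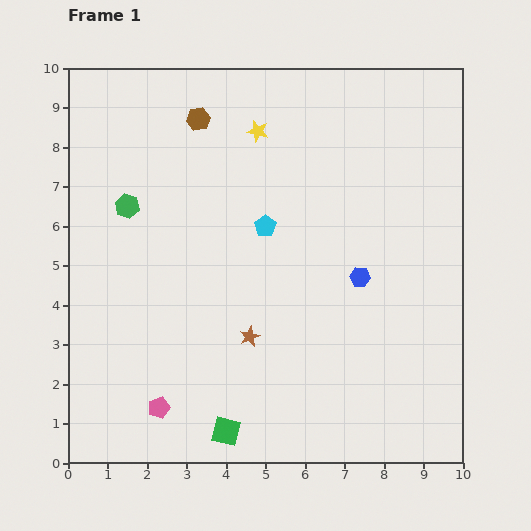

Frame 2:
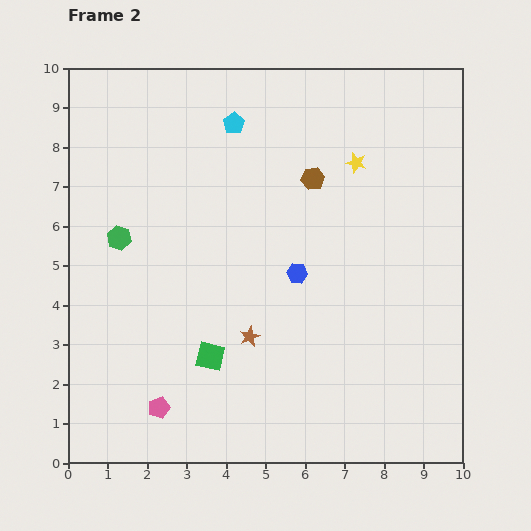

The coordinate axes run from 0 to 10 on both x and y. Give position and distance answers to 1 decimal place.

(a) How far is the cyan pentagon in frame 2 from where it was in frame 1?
2.7

The cyan pentagon moved from (5.0, 6.0) to (4.2, 8.6), a distance of √(0.8² + 2.6²) ≈ 2.7.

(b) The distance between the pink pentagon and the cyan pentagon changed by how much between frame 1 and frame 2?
+2.1

Distance in frame 1: 5.3. Distance in frame 2: 7.4.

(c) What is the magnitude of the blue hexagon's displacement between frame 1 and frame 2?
1.6

The blue hexagon moved from (7.4, 4.7) to (5.8, 4.8), a distance of √(1.6² + 0.1²) ≈ 1.6.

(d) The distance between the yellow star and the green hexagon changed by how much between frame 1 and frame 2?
+2.5

Distance in frame 1: 3.8. Distance in frame 2: 6.3.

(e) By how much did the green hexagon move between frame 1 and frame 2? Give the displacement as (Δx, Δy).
(-0.2, -0.8)

The green hexagon was at (1.5, 6.5) in frame 1 and (1.3, 5.7) in frame 2.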